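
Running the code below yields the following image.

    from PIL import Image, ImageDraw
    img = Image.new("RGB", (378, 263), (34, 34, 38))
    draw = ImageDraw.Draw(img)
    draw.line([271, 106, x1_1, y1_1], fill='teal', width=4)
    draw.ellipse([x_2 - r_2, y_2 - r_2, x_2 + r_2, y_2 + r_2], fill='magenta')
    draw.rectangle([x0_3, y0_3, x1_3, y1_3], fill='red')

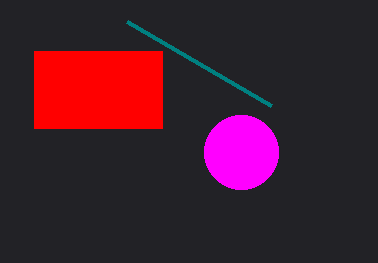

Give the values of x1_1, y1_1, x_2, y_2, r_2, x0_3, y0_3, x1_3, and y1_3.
x1_1 = 127; y1_1 = 22; x_2 = 241; y_2 = 152; r_2 = 37; x0_3 = 34; y0_3 = 51; x1_3 = 162; y1_3 = 128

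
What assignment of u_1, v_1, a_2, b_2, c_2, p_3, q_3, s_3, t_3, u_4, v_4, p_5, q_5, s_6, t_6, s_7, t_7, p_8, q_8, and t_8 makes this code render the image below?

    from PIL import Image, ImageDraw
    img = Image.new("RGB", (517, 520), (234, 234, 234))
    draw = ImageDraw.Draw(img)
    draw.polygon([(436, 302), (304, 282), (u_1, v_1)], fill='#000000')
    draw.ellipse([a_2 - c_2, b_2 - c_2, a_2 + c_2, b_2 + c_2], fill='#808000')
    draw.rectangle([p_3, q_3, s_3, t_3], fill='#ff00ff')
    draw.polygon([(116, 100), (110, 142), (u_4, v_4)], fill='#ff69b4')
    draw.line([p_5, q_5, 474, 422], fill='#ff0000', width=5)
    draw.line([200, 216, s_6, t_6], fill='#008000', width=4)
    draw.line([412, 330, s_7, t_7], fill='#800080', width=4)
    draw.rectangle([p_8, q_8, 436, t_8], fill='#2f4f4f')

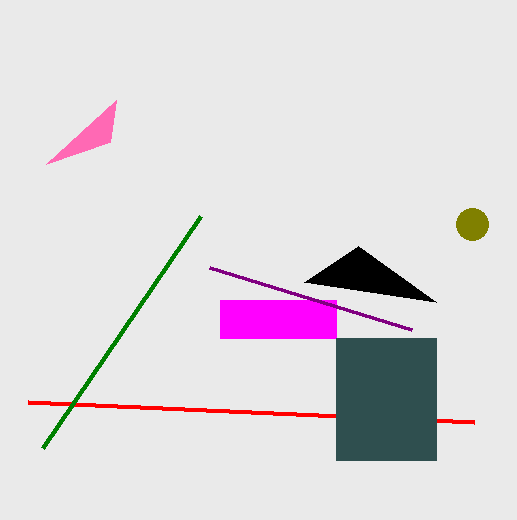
u_1 = 358; v_1 = 246; a_2 = 472; b_2 = 224; c_2 = 16; p_3 = 220; q_3 = 300; s_3 = 336; t_3 = 338; u_4 = 46; v_4 = 164; p_5 = 28; q_5 = 402; s_6 = 42; t_6 = 448; s_7 = 210; t_7 = 268; p_8 = 336; q_8 = 338; t_8 = 460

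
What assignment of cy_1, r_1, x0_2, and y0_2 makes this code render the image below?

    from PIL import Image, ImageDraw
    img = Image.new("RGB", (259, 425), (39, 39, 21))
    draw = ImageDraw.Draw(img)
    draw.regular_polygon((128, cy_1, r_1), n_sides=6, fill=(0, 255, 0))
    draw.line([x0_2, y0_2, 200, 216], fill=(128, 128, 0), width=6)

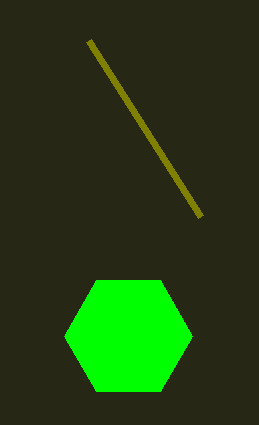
cy_1 = 336, r_1 = 64, x0_2 = 88, y0_2 = 40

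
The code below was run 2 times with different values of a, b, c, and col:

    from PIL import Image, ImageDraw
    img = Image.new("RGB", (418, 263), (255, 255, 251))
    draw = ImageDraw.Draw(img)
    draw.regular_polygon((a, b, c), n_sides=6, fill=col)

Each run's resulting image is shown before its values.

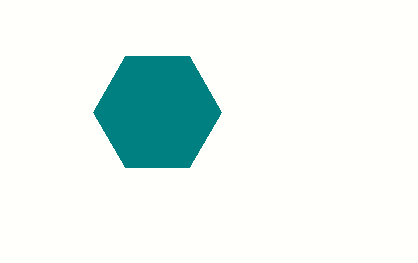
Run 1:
a = 157; b = 112; c = 64; col = 'teal'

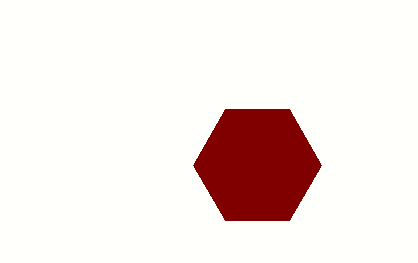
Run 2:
a = 257; b = 165; c = 64; col = 'maroon'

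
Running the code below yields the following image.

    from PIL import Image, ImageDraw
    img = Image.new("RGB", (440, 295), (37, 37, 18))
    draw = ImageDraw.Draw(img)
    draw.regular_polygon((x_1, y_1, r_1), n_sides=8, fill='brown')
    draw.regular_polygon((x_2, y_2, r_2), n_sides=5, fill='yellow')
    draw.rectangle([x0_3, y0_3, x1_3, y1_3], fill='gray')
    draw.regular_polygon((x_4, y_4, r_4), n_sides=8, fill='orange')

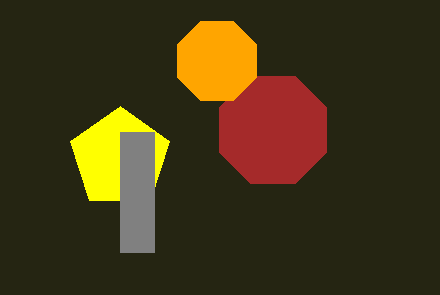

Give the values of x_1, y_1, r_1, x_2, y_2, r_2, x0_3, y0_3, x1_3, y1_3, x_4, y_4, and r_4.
x_1 = 273, y_1 = 130, r_1 = 58, x_2 = 120, y_2 = 158, r_2 = 52, x0_3 = 120, y0_3 = 132, x1_3 = 154, y1_3 = 252, x_4 = 217, y_4 = 61, r_4 = 43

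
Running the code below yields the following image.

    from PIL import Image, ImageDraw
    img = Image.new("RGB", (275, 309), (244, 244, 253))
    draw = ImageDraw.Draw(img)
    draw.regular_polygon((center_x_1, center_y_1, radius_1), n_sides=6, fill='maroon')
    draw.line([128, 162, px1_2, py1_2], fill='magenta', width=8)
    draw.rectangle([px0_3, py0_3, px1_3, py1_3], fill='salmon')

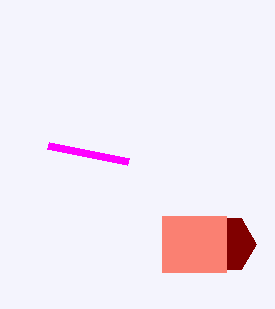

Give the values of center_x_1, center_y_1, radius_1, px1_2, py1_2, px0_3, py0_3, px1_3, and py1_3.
center_x_1 = 226
center_y_1 = 244
radius_1 = 30
px1_2 = 48
py1_2 = 146
px0_3 = 162
py0_3 = 216
px1_3 = 226
py1_3 = 272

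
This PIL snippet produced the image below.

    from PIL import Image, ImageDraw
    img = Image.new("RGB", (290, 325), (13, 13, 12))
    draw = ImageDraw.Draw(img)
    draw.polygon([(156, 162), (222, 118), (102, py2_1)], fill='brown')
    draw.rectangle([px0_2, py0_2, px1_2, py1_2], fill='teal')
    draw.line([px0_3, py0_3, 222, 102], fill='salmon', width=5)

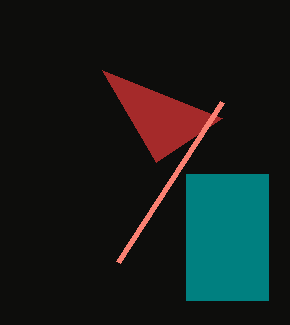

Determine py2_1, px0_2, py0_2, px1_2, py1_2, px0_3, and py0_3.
py2_1 = 70
px0_2 = 186
py0_2 = 174
px1_2 = 268
py1_2 = 300
px0_3 = 118
py0_3 = 262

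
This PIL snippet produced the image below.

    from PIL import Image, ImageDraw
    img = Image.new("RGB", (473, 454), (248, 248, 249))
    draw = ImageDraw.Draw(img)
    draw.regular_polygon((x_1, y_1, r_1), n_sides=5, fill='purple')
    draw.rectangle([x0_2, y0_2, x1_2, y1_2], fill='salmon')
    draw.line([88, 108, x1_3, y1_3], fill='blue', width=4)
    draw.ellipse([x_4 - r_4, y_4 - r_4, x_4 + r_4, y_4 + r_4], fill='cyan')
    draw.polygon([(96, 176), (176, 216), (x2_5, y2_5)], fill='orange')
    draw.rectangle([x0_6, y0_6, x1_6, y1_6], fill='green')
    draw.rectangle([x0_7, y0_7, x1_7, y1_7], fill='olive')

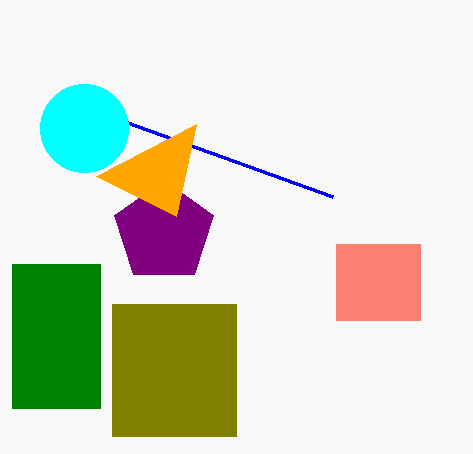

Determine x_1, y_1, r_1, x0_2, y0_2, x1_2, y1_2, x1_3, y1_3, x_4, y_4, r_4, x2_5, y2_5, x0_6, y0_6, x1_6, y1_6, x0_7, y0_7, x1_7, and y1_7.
x_1 = 164
y_1 = 232
r_1 = 52
x0_2 = 336
y0_2 = 244
x1_2 = 420
y1_2 = 320
x1_3 = 332
y1_3 = 196
x_4 = 84
y_4 = 128
r_4 = 44
x2_5 = 196
y2_5 = 124
x0_6 = 12
y0_6 = 264
x1_6 = 100
y1_6 = 408
x0_7 = 112
y0_7 = 304
x1_7 = 236
y1_7 = 436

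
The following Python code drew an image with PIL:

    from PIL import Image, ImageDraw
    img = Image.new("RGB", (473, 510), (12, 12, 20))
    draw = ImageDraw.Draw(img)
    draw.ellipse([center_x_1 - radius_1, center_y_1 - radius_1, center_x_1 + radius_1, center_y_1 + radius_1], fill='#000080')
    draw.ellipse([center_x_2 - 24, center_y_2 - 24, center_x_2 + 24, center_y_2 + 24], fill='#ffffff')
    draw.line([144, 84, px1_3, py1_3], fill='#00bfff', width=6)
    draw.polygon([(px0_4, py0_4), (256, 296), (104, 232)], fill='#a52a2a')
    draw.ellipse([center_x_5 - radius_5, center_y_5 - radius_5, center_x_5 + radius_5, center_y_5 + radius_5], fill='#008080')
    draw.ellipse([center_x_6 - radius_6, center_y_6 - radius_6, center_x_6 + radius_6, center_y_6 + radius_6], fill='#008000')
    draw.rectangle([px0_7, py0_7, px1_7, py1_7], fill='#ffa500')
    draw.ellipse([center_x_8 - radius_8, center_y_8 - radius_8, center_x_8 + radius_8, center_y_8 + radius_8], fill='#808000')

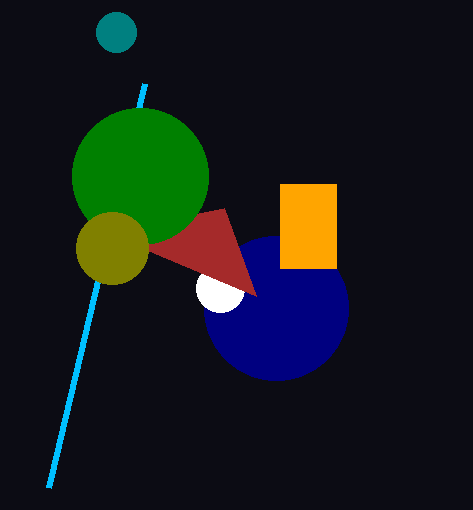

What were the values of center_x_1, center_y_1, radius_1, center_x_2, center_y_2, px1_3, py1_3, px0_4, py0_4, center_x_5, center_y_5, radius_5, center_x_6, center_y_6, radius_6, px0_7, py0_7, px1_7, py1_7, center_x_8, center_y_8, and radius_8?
center_x_1 = 276
center_y_1 = 308
radius_1 = 72
center_x_2 = 220
center_y_2 = 288
px1_3 = 48
py1_3 = 488
px0_4 = 224
py0_4 = 208
center_x_5 = 116
center_y_5 = 32
radius_5 = 20
center_x_6 = 140
center_y_6 = 176
radius_6 = 68
px0_7 = 280
py0_7 = 184
px1_7 = 336
py1_7 = 268
center_x_8 = 112
center_y_8 = 248
radius_8 = 36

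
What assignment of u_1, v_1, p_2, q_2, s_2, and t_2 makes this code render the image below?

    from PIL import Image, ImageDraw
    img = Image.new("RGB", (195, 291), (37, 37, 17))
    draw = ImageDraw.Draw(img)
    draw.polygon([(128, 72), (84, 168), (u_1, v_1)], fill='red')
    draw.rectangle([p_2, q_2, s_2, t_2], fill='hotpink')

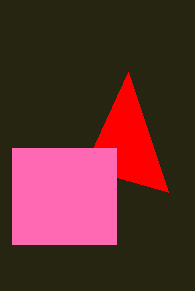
u_1 = 168, v_1 = 192, p_2 = 12, q_2 = 148, s_2 = 116, t_2 = 244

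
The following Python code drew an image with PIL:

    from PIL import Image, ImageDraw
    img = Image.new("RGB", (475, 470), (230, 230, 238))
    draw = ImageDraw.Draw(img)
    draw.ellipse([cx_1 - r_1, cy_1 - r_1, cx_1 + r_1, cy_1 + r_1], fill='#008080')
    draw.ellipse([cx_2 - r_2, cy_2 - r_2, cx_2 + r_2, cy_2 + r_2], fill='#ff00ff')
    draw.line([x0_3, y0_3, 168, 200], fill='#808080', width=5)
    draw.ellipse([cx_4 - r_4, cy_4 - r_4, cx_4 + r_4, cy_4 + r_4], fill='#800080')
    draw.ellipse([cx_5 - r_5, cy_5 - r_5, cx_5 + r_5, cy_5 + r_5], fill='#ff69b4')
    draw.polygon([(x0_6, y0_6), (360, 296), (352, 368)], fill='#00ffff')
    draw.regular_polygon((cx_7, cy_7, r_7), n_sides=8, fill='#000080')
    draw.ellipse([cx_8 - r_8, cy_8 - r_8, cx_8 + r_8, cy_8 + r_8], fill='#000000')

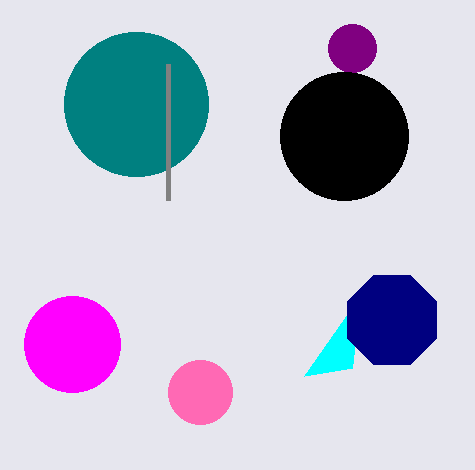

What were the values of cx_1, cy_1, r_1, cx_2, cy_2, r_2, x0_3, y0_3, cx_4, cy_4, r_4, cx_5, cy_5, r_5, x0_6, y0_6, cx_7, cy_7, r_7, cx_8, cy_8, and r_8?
cx_1 = 136, cy_1 = 104, r_1 = 72, cx_2 = 72, cy_2 = 344, r_2 = 48, x0_3 = 168, y0_3 = 64, cx_4 = 352, cy_4 = 48, r_4 = 24, cx_5 = 200, cy_5 = 392, r_5 = 32, x0_6 = 304, y0_6 = 376, cx_7 = 392, cy_7 = 320, r_7 = 48, cx_8 = 344, cy_8 = 136, r_8 = 64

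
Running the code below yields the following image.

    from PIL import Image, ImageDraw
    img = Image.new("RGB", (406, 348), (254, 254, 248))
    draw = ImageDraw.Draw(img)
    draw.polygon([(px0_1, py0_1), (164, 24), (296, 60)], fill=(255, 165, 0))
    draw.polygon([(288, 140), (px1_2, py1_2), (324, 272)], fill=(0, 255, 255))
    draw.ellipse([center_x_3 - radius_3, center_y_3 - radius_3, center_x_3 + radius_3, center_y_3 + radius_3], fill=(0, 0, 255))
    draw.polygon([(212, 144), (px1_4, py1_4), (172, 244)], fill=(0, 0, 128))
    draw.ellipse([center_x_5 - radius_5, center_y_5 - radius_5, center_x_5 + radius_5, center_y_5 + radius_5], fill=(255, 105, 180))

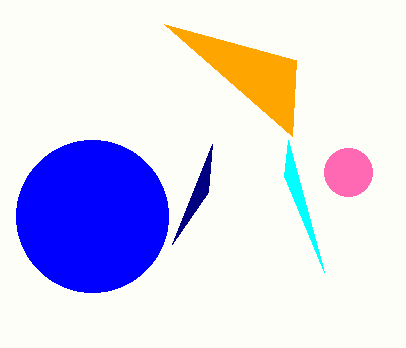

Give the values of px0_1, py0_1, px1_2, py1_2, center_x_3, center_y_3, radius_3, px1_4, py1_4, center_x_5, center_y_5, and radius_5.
px0_1 = 292
py0_1 = 136
px1_2 = 284
py1_2 = 176
center_x_3 = 92
center_y_3 = 216
radius_3 = 76
px1_4 = 208
py1_4 = 192
center_x_5 = 348
center_y_5 = 172
radius_5 = 24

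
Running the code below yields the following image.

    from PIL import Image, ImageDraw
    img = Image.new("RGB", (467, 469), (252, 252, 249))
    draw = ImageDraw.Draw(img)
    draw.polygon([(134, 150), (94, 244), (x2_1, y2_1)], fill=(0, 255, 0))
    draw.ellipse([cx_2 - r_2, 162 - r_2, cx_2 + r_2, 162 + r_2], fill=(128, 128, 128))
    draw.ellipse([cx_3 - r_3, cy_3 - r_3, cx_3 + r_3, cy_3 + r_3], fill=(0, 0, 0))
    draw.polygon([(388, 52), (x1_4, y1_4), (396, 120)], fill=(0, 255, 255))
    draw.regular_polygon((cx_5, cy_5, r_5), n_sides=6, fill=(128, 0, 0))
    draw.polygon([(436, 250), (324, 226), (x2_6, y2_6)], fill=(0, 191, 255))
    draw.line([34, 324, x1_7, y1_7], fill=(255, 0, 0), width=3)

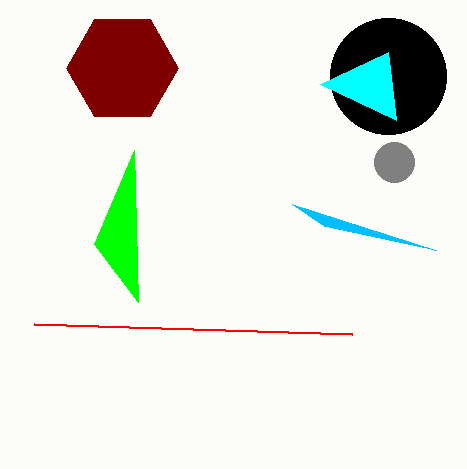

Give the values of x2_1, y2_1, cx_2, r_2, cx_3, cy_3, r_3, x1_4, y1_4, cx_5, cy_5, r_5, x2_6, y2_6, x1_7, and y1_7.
x2_1 = 138
y2_1 = 302
cx_2 = 394
r_2 = 20
cx_3 = 388
cy_3 = 76
r_3 = 58
x1_4 = 320
y1_4 = 84
cx_5 = 122
cy_5 = 68
r_5 = 56
x2_6 = 292
y2_6 = 204
x1_7 = 352
y1_7 = 334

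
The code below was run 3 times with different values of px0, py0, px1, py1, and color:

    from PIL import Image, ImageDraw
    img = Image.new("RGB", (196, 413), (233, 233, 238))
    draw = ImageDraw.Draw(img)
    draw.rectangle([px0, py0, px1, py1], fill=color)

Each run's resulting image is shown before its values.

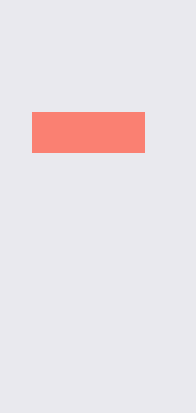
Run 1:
px0 = 32
py0 = 112
px1 = 144
py1 = 152
color = 'salmon'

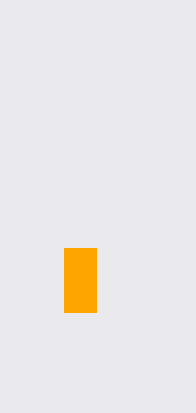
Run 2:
px0 = 64; py0 = 248; px1 = 96; py1 = 312; color = 'orange'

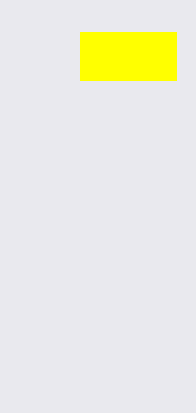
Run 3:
px0 = 80; py0 = 32; px1 = 176; py1 = 80; color = 'yellow'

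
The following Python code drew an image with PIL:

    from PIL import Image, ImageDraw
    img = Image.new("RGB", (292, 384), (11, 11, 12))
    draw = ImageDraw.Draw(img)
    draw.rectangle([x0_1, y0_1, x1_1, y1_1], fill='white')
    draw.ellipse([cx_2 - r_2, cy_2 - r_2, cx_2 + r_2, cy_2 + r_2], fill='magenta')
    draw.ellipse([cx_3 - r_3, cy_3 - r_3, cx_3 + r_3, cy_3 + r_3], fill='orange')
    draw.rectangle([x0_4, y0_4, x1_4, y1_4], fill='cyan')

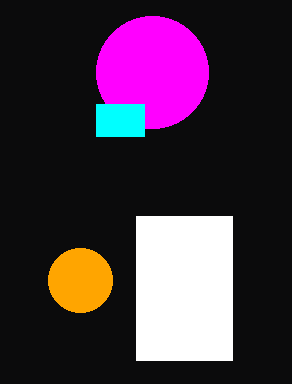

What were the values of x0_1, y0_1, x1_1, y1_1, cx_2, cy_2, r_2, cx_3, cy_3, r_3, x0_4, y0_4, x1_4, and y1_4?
x0_1 = 136
y0_1 = 216
x1_1 = 232
y1_1 = 360
cx_2 = 152
cy_2 = 72
r_2 = 56
cx_3 = 80
cy_3 = 280
r_3 = 32
x0_4 = 96
y0_4 = 104
x1_4 = 144
y1_4 = 136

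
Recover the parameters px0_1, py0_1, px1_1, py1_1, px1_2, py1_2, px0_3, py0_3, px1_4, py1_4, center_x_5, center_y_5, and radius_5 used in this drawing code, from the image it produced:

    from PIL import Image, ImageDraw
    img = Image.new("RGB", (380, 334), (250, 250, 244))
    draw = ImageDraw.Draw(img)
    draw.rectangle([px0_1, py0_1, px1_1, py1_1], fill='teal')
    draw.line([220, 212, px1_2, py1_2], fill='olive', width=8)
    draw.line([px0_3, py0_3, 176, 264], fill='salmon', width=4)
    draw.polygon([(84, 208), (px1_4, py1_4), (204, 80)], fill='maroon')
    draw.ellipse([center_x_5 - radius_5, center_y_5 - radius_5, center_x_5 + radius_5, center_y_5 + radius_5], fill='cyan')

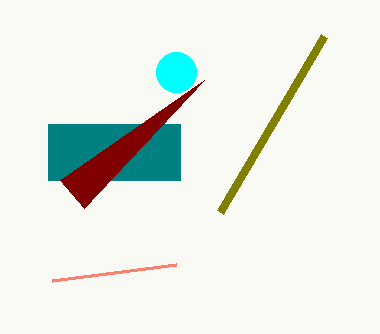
px0_1 = 48, py0_1 = 124, px1_1 = 180, py1_1 = 180, px1_2 = 324, py1_2 = 36, px0_3 = 52, py0_3 = 280, px1_4 = 60, py1_4 = 180, center_x_5 = 176, center_y_5 = 72, radius_5 = 20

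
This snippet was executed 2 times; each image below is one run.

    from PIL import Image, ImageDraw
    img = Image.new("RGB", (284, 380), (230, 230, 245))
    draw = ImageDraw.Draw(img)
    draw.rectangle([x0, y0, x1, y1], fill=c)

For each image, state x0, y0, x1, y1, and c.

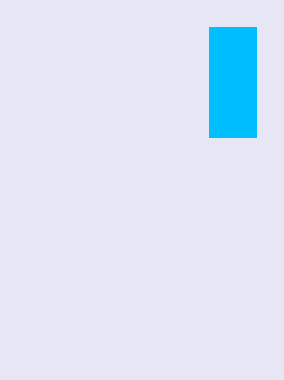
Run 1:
x0 = 209
y0 = 27
x1 = 256
y1 = 137
c = 'deepskyblue'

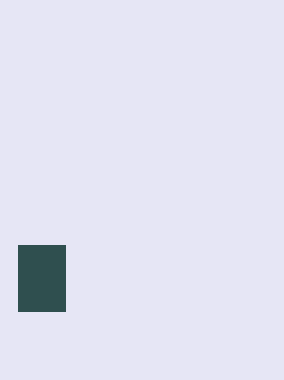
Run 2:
x0 = 18
y0 = 245
x1 = 65
y1 = 311
c = 'darkslategray'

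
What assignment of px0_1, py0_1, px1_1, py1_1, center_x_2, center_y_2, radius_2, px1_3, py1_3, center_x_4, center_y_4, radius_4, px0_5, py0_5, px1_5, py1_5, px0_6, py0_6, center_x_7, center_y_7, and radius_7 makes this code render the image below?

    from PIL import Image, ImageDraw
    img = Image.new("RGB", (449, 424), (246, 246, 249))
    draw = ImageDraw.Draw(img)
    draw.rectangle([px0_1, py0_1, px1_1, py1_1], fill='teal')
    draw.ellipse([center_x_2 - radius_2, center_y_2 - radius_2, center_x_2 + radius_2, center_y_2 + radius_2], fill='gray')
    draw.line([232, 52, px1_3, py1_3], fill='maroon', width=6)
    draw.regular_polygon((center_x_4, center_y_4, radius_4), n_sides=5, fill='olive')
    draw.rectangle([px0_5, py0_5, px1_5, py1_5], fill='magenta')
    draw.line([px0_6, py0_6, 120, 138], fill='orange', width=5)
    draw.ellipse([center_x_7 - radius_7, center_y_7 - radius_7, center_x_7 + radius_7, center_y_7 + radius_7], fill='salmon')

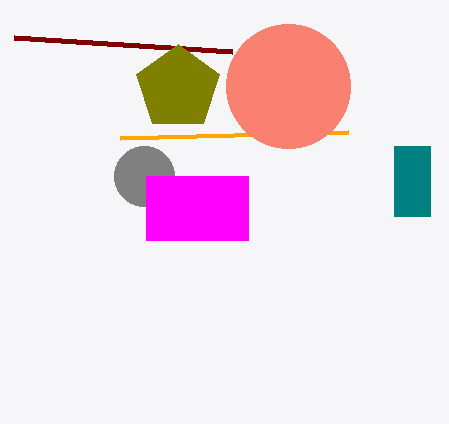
px0_1 = 394
py0_1 = 146
px1_1 = 430
py1_1 = 216
center_x_2 = 144
center_y_2 = 176
radius_2 = 30
px1_3 = 14
py1_3 = 38
center_x_4 = 178
center_y_4 = 88
radius_4 = 44
px0_5 = 146
py0_5 = 176
px1_5 = 248
py1_5 = 240
px0_6 = 348
py0_6 = 132
center_x_7 = 288
center_y_7 = 86
radius_7 = 62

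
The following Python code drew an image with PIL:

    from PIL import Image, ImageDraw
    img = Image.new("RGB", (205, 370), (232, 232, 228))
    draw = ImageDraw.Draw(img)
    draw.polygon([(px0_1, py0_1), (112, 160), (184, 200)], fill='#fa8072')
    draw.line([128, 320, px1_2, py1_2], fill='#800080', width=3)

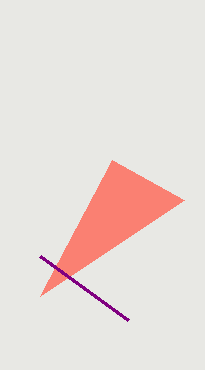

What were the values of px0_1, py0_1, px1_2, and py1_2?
px0_1 = 40
py0_1 = 296
px1_2 = 40
py1_2 = 256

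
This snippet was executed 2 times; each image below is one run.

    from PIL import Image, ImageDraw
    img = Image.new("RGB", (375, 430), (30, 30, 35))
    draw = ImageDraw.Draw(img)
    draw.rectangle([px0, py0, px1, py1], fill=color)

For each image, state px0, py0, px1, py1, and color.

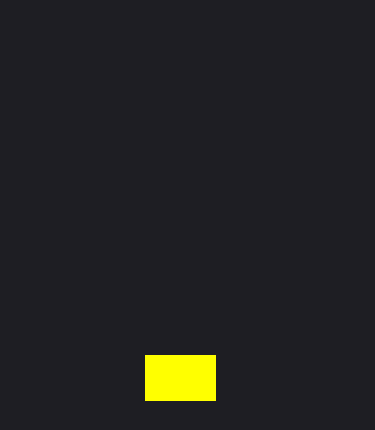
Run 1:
px0 = 145; py0 = 355; px1 = 215; py1 = 400; color = 'yellow'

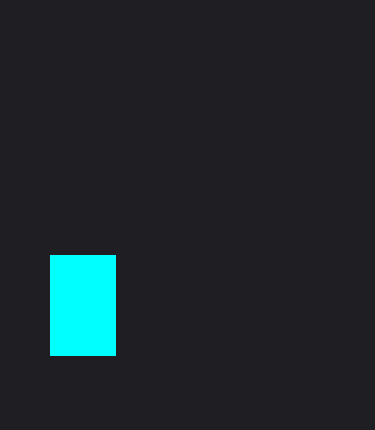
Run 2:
px0 = 50, py0 = 255, px1 = 115, py1 = 355, color = 'cyan'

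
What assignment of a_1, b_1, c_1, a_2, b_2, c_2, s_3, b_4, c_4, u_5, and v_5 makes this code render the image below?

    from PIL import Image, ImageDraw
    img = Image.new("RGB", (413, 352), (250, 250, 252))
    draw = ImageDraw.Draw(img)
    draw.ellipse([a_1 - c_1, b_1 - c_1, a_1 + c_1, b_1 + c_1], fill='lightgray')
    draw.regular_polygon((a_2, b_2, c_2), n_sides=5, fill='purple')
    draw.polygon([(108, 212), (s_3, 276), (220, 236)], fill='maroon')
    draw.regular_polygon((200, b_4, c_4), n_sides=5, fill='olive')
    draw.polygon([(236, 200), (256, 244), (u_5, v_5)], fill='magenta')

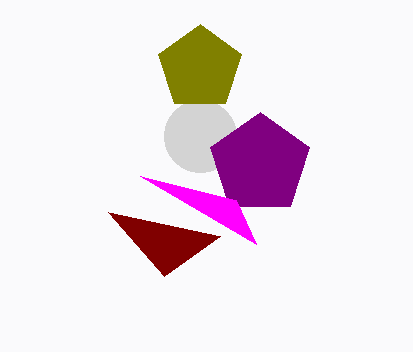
a_1 = 200
b_1 = 136
c_1 = 36
a_2 = 260
b_2 = 164
c_2 = 52
s_3 = 164
b_4 = 68
c_4 = 44
u_5 = 140
v_5 = 176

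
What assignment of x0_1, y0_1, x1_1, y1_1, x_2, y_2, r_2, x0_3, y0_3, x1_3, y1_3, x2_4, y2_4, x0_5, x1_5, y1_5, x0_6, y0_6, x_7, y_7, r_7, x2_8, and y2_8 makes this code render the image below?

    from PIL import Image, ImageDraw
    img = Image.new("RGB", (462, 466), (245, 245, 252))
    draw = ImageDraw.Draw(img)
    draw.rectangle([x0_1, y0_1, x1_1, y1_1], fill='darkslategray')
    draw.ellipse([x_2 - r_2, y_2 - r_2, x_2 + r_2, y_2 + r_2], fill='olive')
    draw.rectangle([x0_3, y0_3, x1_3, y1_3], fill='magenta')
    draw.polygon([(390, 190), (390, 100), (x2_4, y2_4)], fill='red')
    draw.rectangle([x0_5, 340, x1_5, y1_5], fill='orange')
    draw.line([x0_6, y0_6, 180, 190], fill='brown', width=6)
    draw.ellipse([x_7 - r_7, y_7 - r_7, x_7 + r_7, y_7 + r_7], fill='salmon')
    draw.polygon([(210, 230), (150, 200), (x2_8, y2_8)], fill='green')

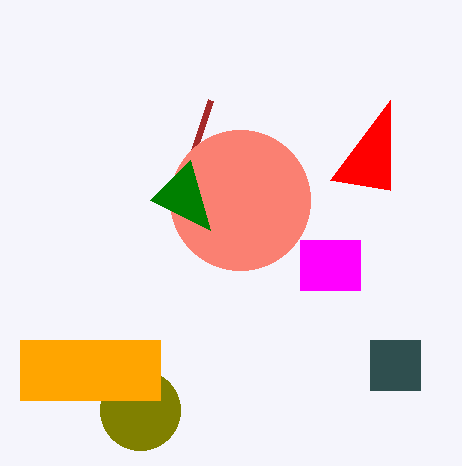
x0_1 = 370, y0_1 = 340, x1_1 = 420, y1_1 = 390, x_2 = 140, y_2 = 410, r_2 = 40, x0_3 = 300, y0_3 = 240, x1_3 = 360, y1_3 = 290, x2_4 = 330, y2_4 = 180, x0_5 = 20, x1_5 = 160, y1_5 = 400, x0_6 = 210, y0_6 = 100, x_7 = 240, y_7 = 200, r_7 = 70, x2_8 = 190, y2_8 = 160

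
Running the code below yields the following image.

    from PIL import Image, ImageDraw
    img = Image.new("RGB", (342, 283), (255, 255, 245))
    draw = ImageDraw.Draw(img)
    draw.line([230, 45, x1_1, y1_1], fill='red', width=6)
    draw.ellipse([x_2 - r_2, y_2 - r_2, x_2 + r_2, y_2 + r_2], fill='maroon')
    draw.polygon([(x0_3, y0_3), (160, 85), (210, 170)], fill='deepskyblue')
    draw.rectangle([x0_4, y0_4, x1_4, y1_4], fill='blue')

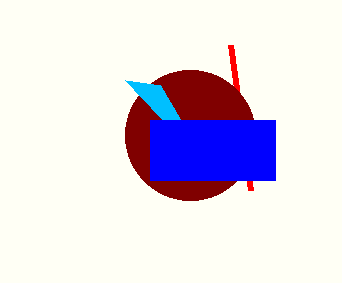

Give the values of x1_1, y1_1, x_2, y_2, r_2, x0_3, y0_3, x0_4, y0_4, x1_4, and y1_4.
x1_1 = 250, y1_1 = 190, x_2 = 190, y_2 = 135, r_2 = 65, x0_3 = 125, y0_3 = 80, x0_4 = 150, y0_4 = 120, x1_4 = 275, y1_4 = 180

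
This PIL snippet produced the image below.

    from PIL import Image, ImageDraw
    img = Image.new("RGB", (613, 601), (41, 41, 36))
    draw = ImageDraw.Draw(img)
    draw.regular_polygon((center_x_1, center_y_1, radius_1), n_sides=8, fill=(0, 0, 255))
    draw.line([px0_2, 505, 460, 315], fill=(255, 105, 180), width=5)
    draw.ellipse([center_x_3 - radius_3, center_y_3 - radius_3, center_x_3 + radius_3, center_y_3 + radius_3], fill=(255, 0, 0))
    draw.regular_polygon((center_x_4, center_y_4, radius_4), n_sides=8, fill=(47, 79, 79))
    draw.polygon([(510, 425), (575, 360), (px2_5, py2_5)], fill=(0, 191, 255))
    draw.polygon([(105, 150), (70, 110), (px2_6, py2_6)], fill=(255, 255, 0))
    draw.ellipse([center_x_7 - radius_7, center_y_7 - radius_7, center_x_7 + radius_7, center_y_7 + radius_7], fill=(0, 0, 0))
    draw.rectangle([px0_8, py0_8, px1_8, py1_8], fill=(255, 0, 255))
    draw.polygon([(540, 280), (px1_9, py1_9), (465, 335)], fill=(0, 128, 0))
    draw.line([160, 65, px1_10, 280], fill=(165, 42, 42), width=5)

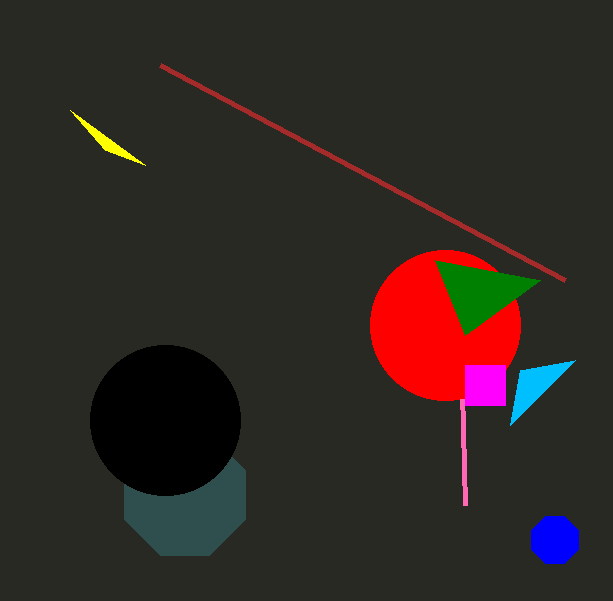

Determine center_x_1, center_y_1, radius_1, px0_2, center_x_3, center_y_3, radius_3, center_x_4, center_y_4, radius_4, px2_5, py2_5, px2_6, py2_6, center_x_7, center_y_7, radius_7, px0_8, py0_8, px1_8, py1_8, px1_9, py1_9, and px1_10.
center_x_1 = 555, center_y_1 = 540, radius_1 = 25, px0_2 = 465, center_x_3 = 445, center_y_3 = 325, radius_3 = 75, center_x_4 = 185, center_y_4 = 495, radius_4 = 65, px2_5 = 520, py2_5 = 370, px2_6 = 145, py2_6 = 165, center_x_7 = 165, center_y_7 = 420, radius_7 = 75, px0_8 = 465, py0_8 = 365, px1_8 = 505, py1_8 = 405, px1_9 = 435, py1_9 = 260, px1_10 = 565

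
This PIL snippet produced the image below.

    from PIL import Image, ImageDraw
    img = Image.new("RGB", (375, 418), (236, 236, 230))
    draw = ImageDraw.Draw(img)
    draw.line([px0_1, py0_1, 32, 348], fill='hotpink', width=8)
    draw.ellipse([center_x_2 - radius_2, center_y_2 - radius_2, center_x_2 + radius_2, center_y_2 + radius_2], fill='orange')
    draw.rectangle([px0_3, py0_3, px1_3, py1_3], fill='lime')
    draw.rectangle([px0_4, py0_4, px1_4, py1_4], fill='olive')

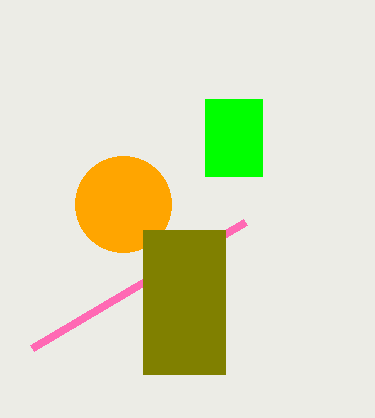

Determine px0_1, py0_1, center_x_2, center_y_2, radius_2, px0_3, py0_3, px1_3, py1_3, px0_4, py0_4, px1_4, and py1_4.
px0_1 = 245, py0_1 = 222, center_x_2 = 123, center_y_2 = 204, radius_2 = 48, px0_3 = 205, py0_3 = 99, px1_3 = 262, py1_3 = 176, px0_4 = 143, py0_4 = 230, px1_4 = 225, py1_4 = 374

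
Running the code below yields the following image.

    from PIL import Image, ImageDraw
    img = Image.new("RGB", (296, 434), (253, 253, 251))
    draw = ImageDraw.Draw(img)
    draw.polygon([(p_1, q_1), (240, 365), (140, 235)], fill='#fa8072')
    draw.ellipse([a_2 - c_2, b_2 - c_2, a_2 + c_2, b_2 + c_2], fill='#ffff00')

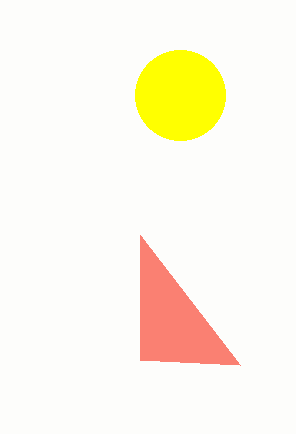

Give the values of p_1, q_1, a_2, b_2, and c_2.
p_1 = 140; q_1 = 360; a_2 = 180; b_2 = 95; c_2 = 45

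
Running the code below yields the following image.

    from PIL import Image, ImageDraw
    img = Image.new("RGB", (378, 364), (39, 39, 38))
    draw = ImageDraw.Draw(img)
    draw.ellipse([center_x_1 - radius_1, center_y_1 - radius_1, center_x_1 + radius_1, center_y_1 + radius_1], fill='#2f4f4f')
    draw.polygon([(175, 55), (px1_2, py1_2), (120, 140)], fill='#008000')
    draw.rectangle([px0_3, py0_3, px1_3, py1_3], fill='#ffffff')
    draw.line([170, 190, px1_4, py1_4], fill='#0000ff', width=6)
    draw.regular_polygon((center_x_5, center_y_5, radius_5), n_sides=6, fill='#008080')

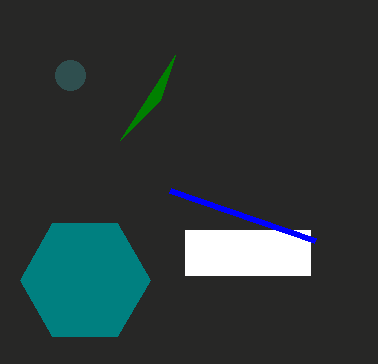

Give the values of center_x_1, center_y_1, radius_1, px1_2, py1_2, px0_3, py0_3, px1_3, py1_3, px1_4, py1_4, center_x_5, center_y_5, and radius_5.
center_x_1 = 70
center_y_1 = 75
radius_1 = 15
px1_2 = 160
py1_2 = 100
px0_3 = 185
py0_3 = 230
px1_3 = 310
py1_3 = 275
px1_4 = 315
py1_4 = 240
center_x_5 = 85
center_y_5 = 280
radius_5 = 65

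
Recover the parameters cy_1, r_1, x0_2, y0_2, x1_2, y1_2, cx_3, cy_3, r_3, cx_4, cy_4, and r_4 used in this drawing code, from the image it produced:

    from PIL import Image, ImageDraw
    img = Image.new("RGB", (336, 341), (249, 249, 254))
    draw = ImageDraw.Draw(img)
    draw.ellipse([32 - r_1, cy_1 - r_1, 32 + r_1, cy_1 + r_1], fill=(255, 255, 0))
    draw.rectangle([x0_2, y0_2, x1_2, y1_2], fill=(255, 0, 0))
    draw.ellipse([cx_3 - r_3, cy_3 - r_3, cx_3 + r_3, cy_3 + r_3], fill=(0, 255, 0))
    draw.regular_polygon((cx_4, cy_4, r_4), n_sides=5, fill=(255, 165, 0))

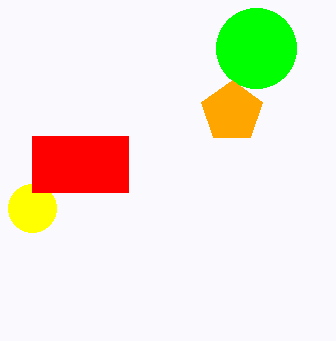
cy_1 = 208; r_1 = 24; x0_2 = 32; y0_2 = 136; x1_2 = 128; y1_2 = 192; cx_3 = 256; cy_3 = 48; r_3 = 40; cx_4 = 232; cy_4 = 112; r_4 = 32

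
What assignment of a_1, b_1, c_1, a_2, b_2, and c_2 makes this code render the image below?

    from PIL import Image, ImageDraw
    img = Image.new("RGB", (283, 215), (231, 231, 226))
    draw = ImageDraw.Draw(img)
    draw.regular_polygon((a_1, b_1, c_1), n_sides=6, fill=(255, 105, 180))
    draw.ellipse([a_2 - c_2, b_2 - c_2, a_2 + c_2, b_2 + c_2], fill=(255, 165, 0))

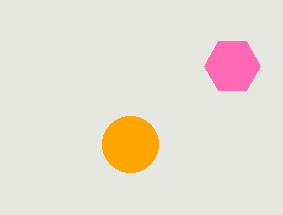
a_1 = 232, b_1 = 66, c_1 = 28, a_2 = 130, b_2 = 144, c_2 = 28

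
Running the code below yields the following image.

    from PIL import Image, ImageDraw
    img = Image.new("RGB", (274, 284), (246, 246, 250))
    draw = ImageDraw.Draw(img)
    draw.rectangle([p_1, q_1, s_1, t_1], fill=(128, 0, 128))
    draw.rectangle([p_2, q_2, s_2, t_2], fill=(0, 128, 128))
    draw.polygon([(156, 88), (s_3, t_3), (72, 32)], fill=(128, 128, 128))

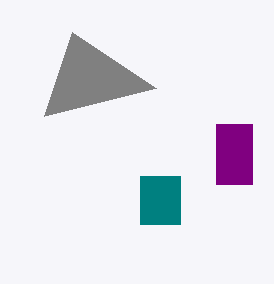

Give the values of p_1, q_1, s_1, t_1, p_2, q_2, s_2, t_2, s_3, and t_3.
p_1 = 216
q_1 = 124
s_1 = 252
t_1 = 184
p_2 = 140
q_2 = 176
s_2 = 180
t_2 = 224
s_3 = 44
t_3 = 116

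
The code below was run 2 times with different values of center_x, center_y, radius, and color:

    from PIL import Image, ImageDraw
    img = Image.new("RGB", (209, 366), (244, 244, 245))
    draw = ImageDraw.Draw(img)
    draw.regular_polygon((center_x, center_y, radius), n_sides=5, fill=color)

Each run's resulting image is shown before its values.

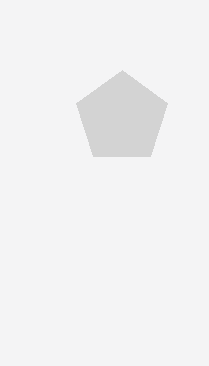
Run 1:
center_x = 122, center_y = 118, radius = 48, color = 'lightgray'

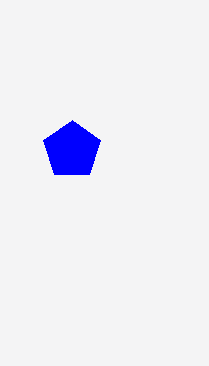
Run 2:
center_x = 72
center_y = 150
radius = 30
color = 'blue'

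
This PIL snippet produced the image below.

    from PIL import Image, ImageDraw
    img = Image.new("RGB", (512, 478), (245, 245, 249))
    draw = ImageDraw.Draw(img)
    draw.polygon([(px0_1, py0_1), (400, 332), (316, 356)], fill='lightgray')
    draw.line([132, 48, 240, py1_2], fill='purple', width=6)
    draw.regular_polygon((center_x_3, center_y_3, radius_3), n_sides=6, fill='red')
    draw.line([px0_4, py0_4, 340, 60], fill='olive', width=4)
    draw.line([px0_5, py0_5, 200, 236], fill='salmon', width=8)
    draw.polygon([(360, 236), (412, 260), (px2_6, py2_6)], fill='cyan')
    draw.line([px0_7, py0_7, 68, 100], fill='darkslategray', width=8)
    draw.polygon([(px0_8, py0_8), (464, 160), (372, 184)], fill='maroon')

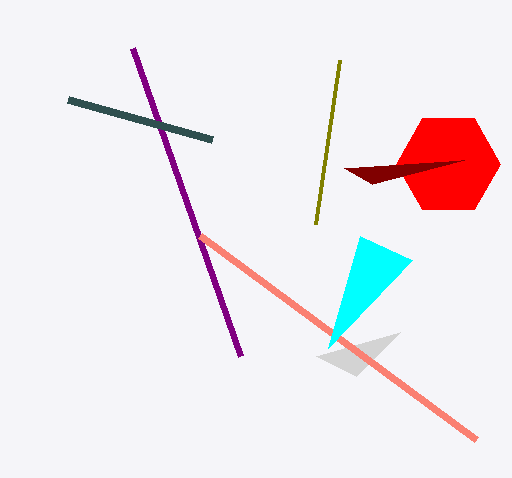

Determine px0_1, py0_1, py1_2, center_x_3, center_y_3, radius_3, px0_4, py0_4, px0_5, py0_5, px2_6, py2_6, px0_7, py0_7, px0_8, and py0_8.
px0_1 = 356, py0_1 = 376, py1_2 = 356, center_x_3 = 448, center_y_3 = 164, radius_3 = 52, px0_4 = 316, py0_4 = 224, px0_5 = 476, py0_5 = 440, px2_6 = 328, py2_6 = 348, px0_7 = 212, py0_7 = 140, px0_8 = 344, py0_8 = 168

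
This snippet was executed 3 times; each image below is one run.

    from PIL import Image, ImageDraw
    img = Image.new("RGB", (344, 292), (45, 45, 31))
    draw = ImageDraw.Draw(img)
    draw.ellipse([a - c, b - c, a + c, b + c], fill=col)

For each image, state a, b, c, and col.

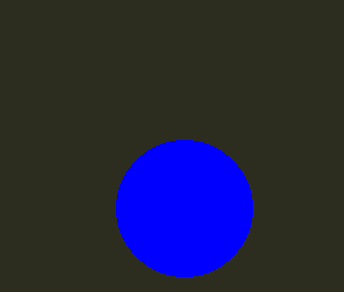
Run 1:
a = 184, b = 208, c = 68, col = 'blue'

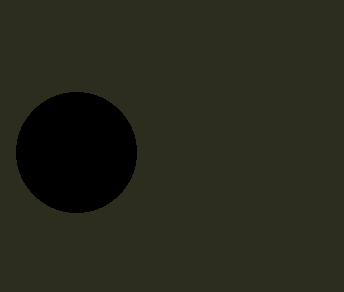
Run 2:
a = 76, b = 152, c = 60, col = 'black'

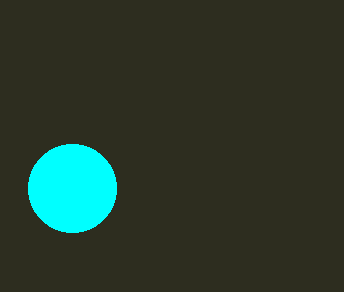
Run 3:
a = 72
b = 188
c = 44
col = 'cyan'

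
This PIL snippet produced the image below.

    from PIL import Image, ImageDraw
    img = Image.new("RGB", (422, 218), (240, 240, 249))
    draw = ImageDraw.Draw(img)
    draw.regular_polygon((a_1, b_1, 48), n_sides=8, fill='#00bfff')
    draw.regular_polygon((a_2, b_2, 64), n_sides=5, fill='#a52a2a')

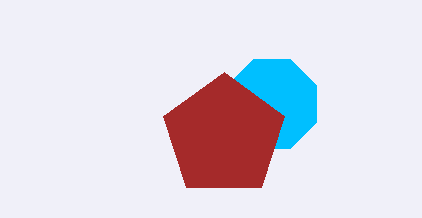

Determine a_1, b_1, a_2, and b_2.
a_1 = 272, b_1 = 104, a_2 = 224, b_2 = 136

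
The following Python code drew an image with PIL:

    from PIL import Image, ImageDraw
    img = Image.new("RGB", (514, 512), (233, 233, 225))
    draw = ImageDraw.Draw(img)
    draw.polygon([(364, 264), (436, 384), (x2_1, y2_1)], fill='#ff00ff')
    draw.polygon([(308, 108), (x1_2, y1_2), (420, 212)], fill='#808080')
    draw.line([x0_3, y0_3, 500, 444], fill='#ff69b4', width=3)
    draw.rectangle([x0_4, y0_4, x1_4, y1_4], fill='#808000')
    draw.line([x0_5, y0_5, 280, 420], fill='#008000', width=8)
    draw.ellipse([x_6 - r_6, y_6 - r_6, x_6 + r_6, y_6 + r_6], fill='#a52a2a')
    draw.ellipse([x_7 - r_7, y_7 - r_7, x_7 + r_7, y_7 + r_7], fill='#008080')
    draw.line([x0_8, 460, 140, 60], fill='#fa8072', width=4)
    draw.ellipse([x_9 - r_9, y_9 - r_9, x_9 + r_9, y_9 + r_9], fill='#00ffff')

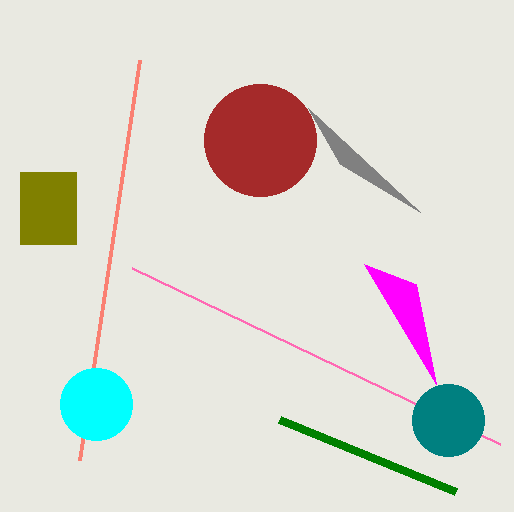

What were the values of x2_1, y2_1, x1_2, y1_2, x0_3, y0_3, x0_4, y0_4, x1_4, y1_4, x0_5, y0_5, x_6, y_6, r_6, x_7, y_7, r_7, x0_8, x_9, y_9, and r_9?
x2_1 = 416
y2_1 = 284
x1_2 = 340
y1_2 = 164
x0_3 = 132
y0_3 = 268
x0_4 = 20
y0_4 = 172
x1_4 = 76
y1_4 = 244
x0_5 = 456
y0_5 = 492
x_6 = 260
y_6 = 140
r_6 = 56
x_7 = 448
y_7 = 420
r_7 = 36
x0_8 = 80
x_9 = 96
y_9 = 404
r_9 = 36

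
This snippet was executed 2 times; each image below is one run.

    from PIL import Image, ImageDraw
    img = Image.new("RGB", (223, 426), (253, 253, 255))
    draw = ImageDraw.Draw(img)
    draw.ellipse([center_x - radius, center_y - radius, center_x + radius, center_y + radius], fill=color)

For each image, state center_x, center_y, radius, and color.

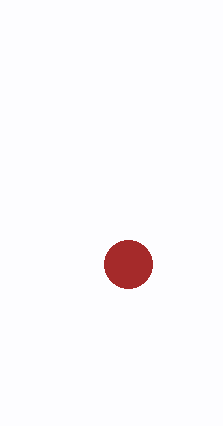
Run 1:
center_x = 128
center_y = 264
radius = 24
color = 'brown'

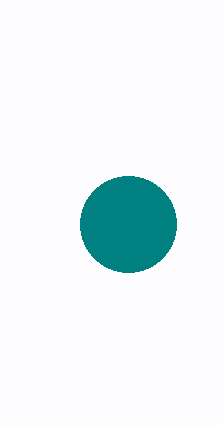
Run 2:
center_x = 128; center_y = 224; radius = 48; color = 'teal'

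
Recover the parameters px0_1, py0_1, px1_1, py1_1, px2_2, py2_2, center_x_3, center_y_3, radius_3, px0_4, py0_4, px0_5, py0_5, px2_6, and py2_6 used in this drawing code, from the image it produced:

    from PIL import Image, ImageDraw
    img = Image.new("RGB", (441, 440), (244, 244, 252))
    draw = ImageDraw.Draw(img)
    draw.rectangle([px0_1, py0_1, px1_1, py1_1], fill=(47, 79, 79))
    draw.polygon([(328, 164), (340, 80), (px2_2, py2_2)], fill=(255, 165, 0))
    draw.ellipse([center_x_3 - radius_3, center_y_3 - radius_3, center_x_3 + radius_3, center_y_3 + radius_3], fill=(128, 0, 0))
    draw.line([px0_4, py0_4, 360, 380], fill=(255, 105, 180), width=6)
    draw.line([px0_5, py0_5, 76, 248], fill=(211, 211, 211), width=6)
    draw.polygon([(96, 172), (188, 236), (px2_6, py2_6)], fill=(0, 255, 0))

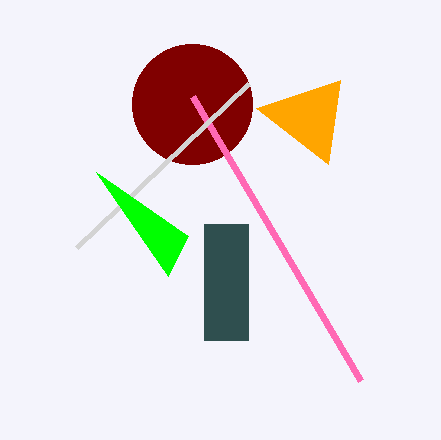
px0_1 = 204; py0_1 = 224; px1_1 = 248; py1_1 = 340; px2_2 = 256; py2_2 = 108; center_x_3 = 192; center_y_3 = 104; radius_3 = 60; px0_4 = 192; py0_4 = 96; px0_5 = 248; py0_5 = 84; px2_6 = 168; py2_6 = 276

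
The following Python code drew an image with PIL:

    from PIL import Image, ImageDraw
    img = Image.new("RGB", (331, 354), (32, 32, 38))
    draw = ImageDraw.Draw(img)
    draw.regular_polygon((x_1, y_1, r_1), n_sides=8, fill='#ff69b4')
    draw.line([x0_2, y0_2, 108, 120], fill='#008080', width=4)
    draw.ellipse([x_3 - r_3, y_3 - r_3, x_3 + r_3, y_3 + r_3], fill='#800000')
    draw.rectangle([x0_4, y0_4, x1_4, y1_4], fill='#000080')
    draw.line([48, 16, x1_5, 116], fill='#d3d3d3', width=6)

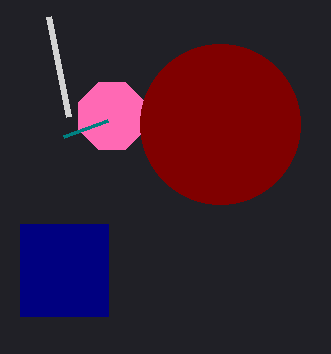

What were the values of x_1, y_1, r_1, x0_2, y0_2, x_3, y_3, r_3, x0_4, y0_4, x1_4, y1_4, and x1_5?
x_1 = 112, y_1 = 116, r_1 = 36, x0_2 = 64, y0_2 = 136, x_3 = 220, y_3 = 124, r_3 = 80, x0_4 = 20, y0_4 = 224, x1_4 = 108, y1_4 = 316, x1_5 = 68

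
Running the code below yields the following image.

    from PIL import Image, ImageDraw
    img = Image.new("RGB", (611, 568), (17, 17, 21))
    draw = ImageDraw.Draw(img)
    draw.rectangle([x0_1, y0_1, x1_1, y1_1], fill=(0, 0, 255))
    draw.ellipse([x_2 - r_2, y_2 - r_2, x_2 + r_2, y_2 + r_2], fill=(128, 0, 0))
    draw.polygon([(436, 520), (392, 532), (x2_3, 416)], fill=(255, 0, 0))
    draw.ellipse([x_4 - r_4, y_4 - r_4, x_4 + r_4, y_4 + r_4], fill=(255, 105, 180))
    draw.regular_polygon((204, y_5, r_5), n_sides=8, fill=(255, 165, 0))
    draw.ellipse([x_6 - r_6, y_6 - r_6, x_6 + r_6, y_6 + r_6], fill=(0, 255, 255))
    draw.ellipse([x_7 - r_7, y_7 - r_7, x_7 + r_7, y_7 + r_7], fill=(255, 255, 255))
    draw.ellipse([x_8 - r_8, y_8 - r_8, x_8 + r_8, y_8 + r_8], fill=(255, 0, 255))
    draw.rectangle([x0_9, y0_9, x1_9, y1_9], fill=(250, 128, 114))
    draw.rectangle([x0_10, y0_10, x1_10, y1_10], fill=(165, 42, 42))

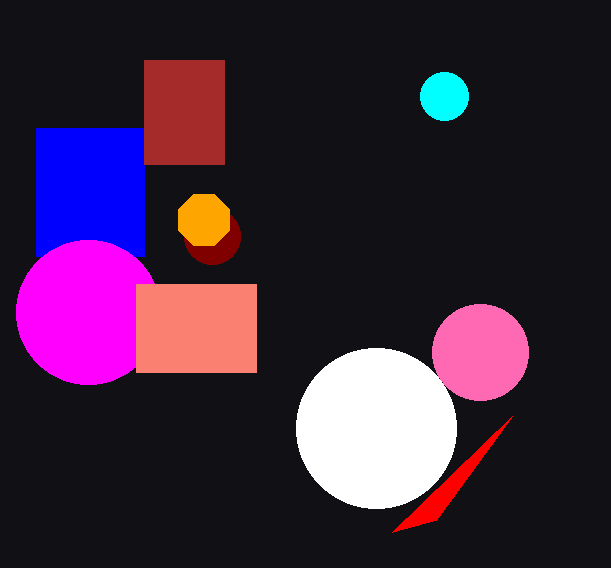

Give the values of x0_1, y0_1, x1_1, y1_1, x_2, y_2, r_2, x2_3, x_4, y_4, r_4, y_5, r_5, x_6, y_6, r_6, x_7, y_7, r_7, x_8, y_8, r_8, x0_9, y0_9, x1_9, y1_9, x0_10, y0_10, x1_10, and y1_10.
x0_1 = 36; y0_1 = 128; x1_1 = 144; y1_1 = 256; x_2 = 212; y_2 = 236; r_2 = 28; x2_3 = 512; x_4 = 480; y_4 = 352; r_4 = 48; y_5 = 220; r_5 = 28; x_6 = 444; y_6 = 96; r_6 = 24; x_7 = 376; y_7 = 428; r_7 = 80; x_8 = 88; y_8 = 312; r_8 = 72; x0_9 = 136; y0_9 = 284; x1_9 = 256; y1_9 = 372; x0_10 = 144; y0_10 = 60; x1_10 = 224; y1_10 = 164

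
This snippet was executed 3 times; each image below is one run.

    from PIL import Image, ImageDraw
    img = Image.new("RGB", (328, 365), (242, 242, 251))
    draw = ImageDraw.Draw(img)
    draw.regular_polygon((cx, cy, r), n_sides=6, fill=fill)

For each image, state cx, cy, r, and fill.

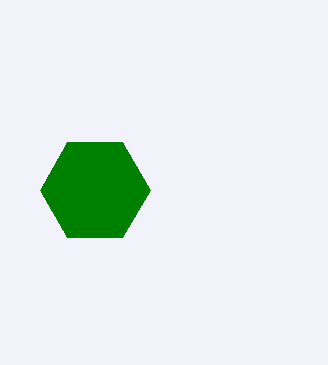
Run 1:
cx = 95, cy = 190, r = 55, fill = 'green'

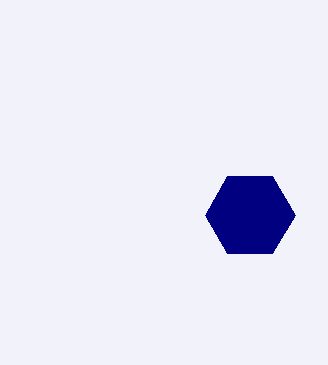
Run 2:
cx = 250; cy = 215; r = 45; fill = 'navy'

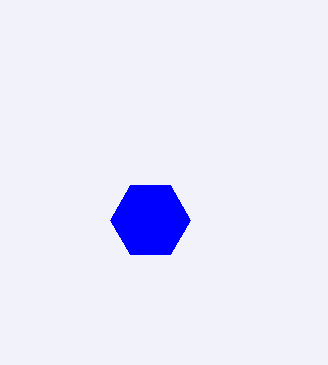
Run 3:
cx = 150, cy = 220, r = 40, fill = 'blue'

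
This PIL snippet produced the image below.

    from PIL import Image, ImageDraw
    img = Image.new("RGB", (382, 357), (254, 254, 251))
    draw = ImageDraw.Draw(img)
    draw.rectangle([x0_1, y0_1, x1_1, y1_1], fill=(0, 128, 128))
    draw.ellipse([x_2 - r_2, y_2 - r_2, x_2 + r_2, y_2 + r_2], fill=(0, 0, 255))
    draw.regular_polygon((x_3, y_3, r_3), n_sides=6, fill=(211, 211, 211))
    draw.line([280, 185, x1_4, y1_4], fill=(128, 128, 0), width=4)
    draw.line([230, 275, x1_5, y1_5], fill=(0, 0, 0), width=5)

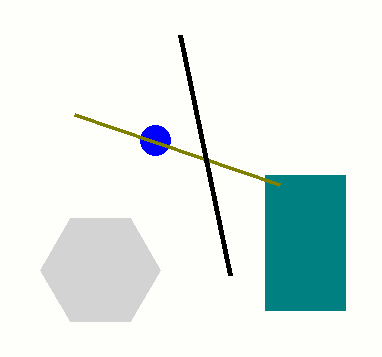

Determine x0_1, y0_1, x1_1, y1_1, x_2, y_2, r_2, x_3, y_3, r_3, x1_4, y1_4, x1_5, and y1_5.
x0_1 = 265, y0_1 = 175, x1_1 = 345, y1_1 = 310, x_2 = 155, y_2 = 140, r_2 = 15, x_3 = 100, y_3 = 270, r_3 = 60, x1_4 = 75, y1_4 = 115, x1_5 = 180, y1_5 = 35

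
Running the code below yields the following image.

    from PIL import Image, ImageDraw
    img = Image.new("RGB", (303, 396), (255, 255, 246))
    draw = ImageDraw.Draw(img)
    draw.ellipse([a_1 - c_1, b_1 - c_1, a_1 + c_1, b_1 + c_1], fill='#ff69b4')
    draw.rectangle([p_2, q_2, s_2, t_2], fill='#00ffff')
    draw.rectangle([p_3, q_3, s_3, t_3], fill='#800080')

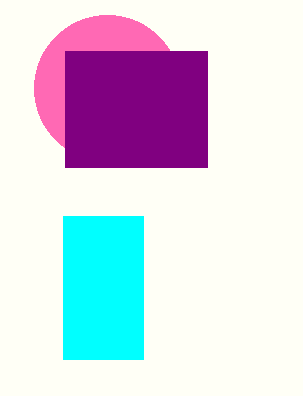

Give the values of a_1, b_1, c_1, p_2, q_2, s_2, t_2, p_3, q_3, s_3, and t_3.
a_1 = 107, b_1 = 88, c_1 = 73, p_2 = 63, q_2 = 216, s_2 = 143, t_2 = 359, p_3 = 65, q_3 = 51, s_3 = 207, t_3 = 167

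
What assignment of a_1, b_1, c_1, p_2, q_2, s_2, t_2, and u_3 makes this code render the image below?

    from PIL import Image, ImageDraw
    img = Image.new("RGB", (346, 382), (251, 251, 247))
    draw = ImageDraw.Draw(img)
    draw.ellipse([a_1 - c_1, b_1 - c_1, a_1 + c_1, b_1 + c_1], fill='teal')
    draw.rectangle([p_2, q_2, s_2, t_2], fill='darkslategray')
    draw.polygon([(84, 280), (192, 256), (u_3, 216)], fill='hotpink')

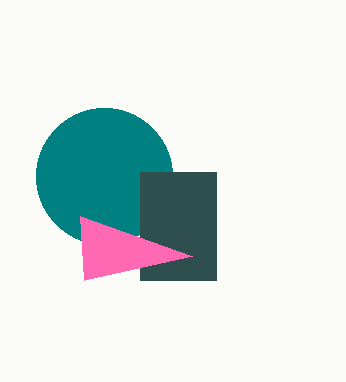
a_1 = 104, b_1 = 176, c_1 = 68, p_2 = 140, q_2 = 172, s_2 = 216, t_2 = 280, u_3 = 80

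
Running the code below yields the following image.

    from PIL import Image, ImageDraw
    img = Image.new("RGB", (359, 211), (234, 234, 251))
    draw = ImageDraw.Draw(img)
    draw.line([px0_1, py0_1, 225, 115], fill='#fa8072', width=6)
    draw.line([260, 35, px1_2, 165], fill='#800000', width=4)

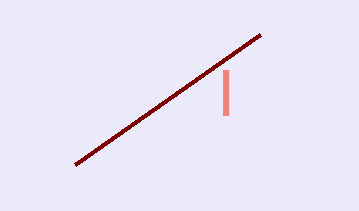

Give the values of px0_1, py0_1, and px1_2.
px0_1 = 225
py0_1 = 70
px1_2 = 75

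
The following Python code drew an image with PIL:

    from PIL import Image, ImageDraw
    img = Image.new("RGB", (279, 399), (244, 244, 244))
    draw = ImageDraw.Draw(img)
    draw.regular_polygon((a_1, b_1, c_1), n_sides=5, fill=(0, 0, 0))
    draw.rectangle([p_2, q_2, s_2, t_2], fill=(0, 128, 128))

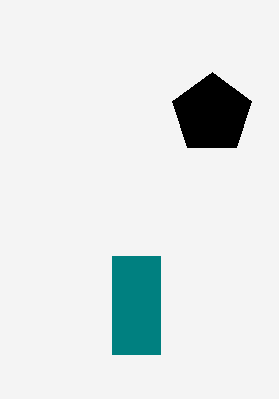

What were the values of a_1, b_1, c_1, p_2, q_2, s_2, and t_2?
a_1 = 212; b_1 = 114; c_1 = 42; p_2 = 112; q_2 = 256; s_2 = 160; t_2 = 354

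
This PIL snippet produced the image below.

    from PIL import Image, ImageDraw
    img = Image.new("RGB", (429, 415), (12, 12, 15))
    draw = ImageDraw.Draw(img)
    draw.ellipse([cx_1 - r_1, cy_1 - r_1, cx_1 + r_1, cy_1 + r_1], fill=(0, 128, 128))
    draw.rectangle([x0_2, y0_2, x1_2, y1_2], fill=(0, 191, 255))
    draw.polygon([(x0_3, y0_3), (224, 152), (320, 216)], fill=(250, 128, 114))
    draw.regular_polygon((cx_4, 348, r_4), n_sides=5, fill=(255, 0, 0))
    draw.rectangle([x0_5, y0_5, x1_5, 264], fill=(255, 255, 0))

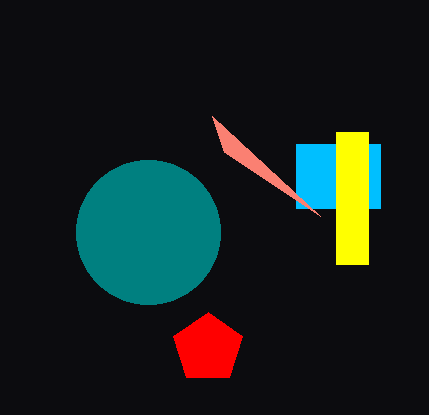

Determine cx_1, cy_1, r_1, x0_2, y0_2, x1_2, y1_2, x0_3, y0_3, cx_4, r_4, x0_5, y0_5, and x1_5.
cx_1 = 148
cy_1 = 232
r_1 = 72
x0_2 = 296
y0_2 = 144
x1_2 = 380
y1_2 = 208
x0_3 = 212
y0_3 = 116
cx_4 = 208
r_4 = 36
x0_5 = 336
y0_5 = 132
x1_5 = 368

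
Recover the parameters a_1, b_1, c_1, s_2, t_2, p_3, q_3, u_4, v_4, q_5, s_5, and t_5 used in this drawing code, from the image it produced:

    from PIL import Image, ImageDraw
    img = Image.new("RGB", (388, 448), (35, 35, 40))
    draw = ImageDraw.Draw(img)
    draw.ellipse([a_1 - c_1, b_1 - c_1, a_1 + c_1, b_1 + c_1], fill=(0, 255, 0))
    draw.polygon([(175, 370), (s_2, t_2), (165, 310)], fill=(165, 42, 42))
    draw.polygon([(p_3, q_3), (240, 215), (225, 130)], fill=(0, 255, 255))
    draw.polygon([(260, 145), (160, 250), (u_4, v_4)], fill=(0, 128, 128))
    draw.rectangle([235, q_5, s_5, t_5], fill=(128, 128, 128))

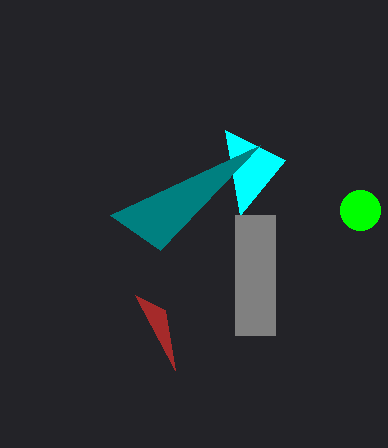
a_1 = 360
b_1 = 210
c_1 = 20
s_2 = 135
t_2 = 295
p_3 = 285
q_3 = 160
u_4 = 110
v_4 = 215
q_5 = 215
s_5 = 275
t_5 = 335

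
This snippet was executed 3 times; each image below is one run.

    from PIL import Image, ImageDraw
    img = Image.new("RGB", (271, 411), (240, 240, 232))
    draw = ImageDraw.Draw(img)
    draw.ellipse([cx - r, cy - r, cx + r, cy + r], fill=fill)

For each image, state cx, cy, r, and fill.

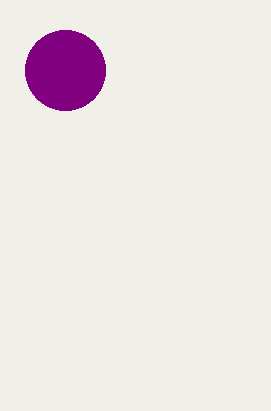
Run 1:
cx = 65, cy = 70, r = 40, fill = 'purple'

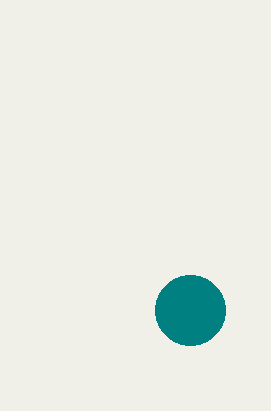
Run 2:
cx = 190; cy = 310; r = 35; fill = 'teal'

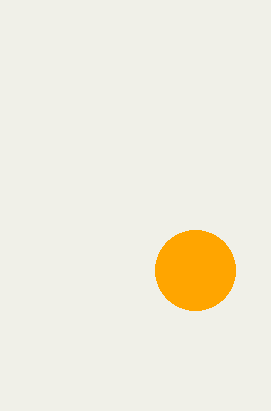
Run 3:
cx = 195, cy = 270, r = 40, fill = 'orange'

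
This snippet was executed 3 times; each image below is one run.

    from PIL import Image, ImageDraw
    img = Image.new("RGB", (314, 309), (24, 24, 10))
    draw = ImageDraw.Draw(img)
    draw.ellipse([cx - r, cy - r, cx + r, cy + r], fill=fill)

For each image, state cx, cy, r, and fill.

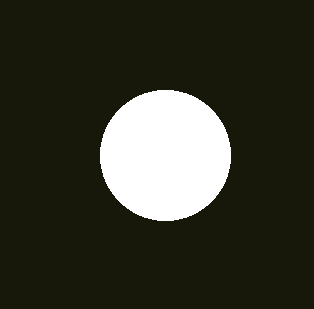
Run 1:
cx = 165; cy = 155; r = 65; fill = 'white'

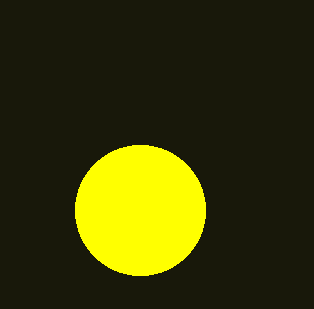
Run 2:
cx = 140
cy = 210
r = 65
fill = 'yellow'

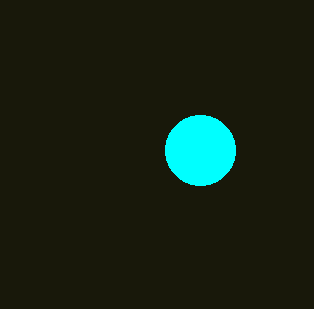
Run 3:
cx = 200; cy = 150; r = 35; fill = 'cyan'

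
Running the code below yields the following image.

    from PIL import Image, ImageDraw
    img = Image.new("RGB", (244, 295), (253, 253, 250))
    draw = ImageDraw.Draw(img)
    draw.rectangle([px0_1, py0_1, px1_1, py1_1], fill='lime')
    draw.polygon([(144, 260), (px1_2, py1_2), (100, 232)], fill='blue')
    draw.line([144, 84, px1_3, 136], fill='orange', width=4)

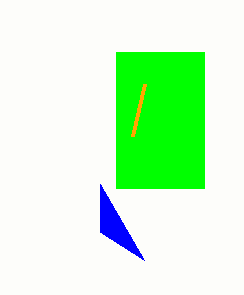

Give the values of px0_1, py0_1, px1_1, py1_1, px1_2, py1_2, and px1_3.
px0_1 = 116, py0_1 = 52, px1_1 = 204, py1_1 = 188, px1_2 = 100, py1_2 = 184, px1_3 = 132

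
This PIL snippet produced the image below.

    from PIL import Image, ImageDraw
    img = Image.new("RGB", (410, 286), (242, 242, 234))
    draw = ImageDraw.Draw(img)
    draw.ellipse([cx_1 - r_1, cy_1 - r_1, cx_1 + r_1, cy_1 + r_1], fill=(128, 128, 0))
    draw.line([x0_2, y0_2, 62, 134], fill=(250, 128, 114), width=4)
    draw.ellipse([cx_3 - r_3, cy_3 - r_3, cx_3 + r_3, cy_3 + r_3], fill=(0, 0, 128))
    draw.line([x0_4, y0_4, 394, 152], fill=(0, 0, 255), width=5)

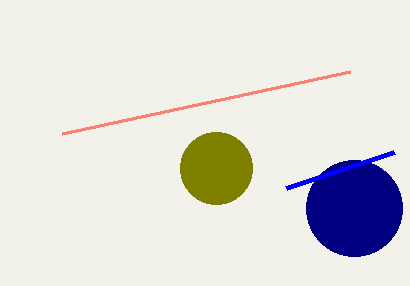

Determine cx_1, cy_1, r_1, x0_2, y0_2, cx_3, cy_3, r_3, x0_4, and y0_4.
cx_1 = 216
cy_1 = 168
r_1 = 36
x0_2 = 350
y0_2 = 72
cx_3 = 354
cy_3 = 208
r_3 = 48
x0_4 = 286
y0_4 = 188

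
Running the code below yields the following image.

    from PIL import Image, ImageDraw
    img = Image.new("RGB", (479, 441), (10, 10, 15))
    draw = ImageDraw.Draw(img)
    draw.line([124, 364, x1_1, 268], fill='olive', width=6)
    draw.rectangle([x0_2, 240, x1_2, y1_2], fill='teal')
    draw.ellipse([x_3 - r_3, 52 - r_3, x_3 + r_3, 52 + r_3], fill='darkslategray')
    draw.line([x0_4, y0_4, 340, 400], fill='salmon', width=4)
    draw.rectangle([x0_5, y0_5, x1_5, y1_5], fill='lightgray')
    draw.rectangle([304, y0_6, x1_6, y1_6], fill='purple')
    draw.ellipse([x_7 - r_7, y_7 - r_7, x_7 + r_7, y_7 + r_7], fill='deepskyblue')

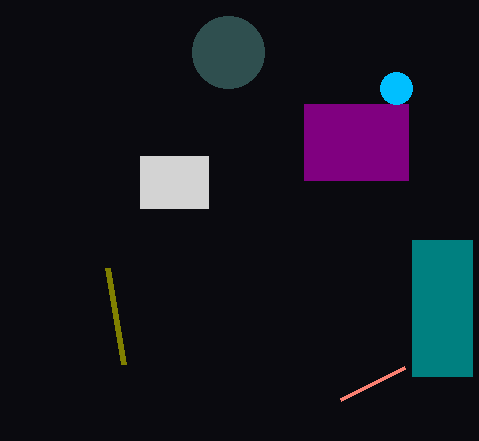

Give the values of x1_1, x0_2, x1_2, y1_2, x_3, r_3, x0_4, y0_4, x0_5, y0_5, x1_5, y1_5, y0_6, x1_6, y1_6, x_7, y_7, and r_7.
x1_1 = 108; x0_2 = 412; x1_2 = 472; y1_2 = 376; x_3 = 228; r_3 = 36; x0_4 = 404; y0_4 = 368; x0_5 = 140; y0_5 = 156; x1_5 = 208; y1_5 = 208; y0_6 = 104; x1_6 = 408; y1_6 = 180; x_7 = 396; y_7 = 88; r_7 = 16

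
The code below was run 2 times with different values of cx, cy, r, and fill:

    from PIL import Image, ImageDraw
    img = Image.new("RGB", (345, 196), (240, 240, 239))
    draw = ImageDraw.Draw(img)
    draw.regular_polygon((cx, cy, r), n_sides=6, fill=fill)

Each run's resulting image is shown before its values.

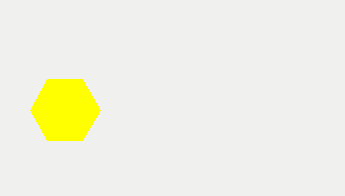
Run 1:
cx = 65; cy = 110; r = 35; fill = 'yellow'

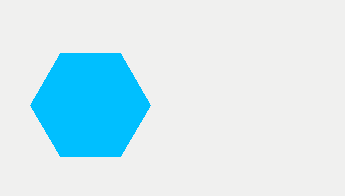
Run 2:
cx = 90; cy = 105; r = 60; fill = 'deepskyblue'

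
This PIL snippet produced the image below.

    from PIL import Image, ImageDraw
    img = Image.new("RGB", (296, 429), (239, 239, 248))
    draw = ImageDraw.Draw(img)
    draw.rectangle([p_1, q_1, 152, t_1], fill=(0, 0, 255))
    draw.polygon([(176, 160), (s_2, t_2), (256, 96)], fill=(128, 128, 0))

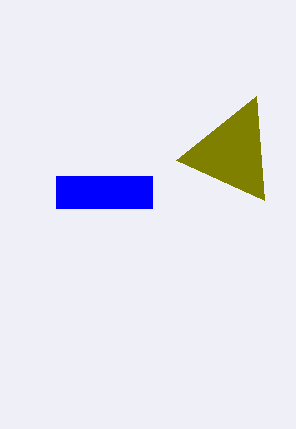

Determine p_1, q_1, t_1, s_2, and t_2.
p_1 = 56; q_1 = 176; t_1 = 208; s_2 = 264; t_2 = 200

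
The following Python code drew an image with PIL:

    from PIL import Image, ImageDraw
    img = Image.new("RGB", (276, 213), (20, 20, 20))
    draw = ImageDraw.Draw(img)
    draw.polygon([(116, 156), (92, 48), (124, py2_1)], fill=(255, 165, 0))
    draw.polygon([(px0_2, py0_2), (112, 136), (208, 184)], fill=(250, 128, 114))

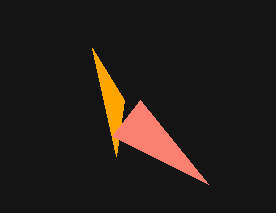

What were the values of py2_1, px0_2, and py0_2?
py2_1 = 100; px0_2 = 140; py0_2 = 100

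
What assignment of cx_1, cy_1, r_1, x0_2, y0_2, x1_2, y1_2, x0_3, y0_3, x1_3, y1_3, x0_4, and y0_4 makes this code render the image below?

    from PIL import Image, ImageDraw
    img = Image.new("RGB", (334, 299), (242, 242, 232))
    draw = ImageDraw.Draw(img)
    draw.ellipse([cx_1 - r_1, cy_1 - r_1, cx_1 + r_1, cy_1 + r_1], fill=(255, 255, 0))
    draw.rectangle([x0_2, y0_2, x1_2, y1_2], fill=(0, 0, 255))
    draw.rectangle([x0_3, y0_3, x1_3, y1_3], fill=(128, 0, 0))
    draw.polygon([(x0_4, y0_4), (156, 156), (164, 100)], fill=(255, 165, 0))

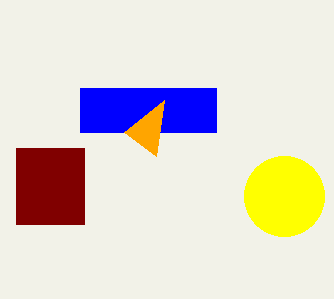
cx_1 = 284; cy_1 = 196; r_1 = 40; x0_2 = 80; y0_2 = 88; x1_2 = 216; y1_2 = 132; x0_3 = 16; y0_3 = 148; x1_3 = 84; y1_3 = 224; x0_4 = 124; y0_4 = 132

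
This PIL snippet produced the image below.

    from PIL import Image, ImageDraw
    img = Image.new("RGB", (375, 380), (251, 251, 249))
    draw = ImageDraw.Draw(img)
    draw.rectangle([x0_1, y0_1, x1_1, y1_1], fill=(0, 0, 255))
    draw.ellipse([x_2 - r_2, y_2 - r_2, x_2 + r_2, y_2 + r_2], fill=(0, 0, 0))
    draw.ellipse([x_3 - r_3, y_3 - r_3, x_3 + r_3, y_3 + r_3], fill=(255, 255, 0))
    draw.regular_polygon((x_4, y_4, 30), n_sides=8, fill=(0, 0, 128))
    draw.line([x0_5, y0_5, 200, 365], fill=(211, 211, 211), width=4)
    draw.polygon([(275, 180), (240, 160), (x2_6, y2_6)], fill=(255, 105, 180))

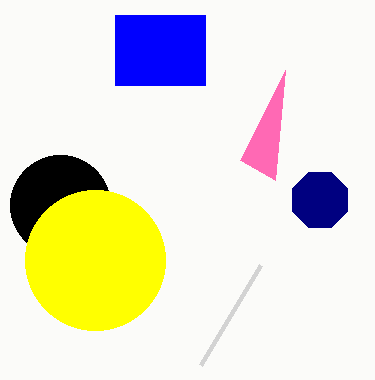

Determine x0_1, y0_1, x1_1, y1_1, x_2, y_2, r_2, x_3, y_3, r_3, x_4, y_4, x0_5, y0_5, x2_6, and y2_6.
x0_1 = 115
y0_1 = 15
x1_1 = 205
y1_1 = 85
x_2 = 60
y_2 = 205
r_2 = 50
x_3 = 95
y_3 = 260
r_3 = 70
x_4 = 320
y_4 = 200
x0_5 = 260
y0_5 = 265
x2_6 = 285
y2_6 = 70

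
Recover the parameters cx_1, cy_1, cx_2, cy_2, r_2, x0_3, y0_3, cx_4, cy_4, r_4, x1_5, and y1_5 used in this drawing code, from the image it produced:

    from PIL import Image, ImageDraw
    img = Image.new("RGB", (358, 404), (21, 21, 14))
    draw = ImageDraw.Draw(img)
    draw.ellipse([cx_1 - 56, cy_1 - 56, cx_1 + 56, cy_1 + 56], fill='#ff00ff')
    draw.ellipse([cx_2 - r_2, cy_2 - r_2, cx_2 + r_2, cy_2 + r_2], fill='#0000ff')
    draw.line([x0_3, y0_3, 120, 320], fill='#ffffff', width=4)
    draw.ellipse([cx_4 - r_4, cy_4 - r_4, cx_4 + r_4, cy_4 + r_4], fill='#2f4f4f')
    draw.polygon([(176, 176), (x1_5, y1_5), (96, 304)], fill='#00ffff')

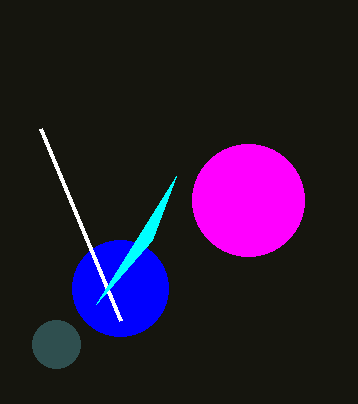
cx_1 = 248, cy_1 = 200, cx_2 = 120, cy_2 = 288, r_2 = 48, x0_3 = 40, y0_3 = 128, cx_4 = 56, cy_4 = 344, r_4 = 24, x1_5 = 152, y1_5 = 240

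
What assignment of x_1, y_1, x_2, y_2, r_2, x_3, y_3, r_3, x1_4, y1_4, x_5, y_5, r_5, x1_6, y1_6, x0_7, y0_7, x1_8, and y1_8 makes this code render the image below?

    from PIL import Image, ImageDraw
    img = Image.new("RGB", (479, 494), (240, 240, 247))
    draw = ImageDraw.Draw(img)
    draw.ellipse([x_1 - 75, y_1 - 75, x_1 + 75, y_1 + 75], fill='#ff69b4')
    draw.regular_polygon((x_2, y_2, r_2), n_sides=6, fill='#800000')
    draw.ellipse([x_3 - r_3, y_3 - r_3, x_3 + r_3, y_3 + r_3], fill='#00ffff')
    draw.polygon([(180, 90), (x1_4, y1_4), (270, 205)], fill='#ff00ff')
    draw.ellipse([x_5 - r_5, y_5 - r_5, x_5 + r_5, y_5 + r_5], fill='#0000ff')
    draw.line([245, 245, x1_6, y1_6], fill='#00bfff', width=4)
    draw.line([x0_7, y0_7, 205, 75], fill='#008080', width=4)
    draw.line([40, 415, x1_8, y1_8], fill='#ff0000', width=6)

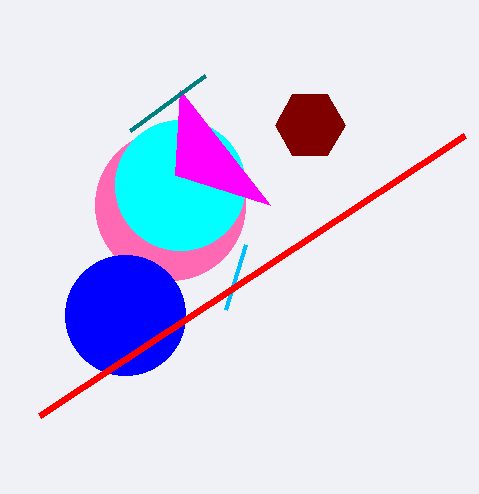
x_1 = 170; y_1 = 205; x_2 = 310; y_2 = 125; r_2 = 35; x_3 = 180; y_3 = 185; r_3 = 65; x1_4 = 175; y1_4 = 175; x_5 = 125; y_5 = 315; r_5 = 60; x1_6 = 225; y1_6 = 310; x0_7 = 130; y0_7 = 130; x1_8 = 465; y1_8 = 135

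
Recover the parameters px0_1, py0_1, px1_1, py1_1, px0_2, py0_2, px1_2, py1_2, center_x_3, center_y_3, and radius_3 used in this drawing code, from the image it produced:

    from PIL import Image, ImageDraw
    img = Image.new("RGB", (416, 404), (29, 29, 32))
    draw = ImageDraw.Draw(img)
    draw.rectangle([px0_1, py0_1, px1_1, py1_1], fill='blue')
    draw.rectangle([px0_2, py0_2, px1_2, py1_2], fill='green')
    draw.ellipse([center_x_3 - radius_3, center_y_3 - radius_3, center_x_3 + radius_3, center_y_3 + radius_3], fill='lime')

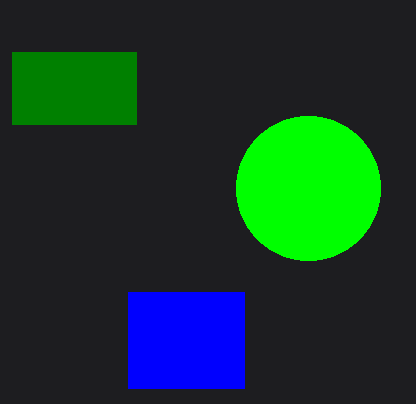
px0_1 = 128, py0_1 = 292, px1_1 = 244, py1_1 = 388, px0_2 = 12, py0_2 = 52, px1_2 = 136, py1_2 = 124, center_x_3 = 308, center_y_3 = 188, radius_3 = 72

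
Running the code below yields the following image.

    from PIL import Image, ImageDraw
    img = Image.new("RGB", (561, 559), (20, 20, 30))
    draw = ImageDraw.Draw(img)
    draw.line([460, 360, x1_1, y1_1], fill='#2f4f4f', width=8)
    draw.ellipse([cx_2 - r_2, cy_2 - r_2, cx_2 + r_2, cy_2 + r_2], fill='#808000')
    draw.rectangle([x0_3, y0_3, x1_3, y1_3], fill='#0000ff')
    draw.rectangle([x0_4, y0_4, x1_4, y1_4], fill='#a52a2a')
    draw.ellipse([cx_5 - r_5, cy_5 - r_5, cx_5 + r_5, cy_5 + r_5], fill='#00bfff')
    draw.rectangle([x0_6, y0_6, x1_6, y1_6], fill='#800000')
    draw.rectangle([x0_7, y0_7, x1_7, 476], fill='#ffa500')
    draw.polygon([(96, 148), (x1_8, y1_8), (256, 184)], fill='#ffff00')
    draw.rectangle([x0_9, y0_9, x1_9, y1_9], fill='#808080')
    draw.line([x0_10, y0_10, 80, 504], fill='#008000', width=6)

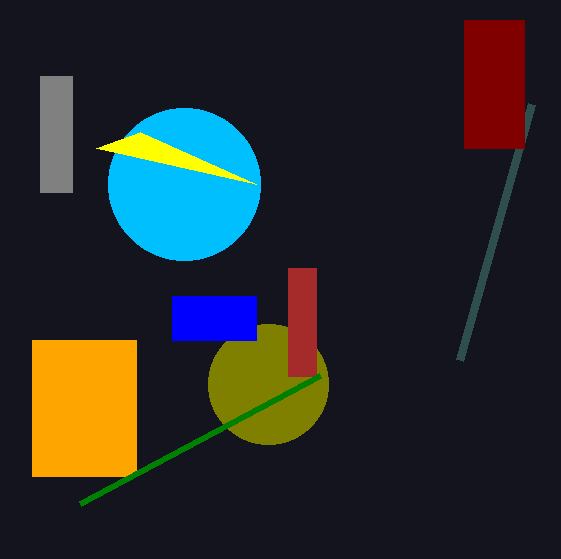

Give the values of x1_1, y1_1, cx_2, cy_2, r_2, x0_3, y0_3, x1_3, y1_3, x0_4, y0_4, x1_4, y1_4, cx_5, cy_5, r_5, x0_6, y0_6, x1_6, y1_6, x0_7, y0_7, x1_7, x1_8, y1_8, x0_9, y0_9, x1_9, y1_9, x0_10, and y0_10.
x1_1 = 532
y1_1 = 104
cx_2 = 268
cy_2 = 384
r_2 = 60
x0_3 = 172
y0_3 = 296
x1_3 = 256
y1_3 = 340
x0_4 = 288
y0_4 = 268
x1_4 = 316
y1_4 = 376
cx_5 = 184
cy_5 = 184
r_5 = 76
x0_6 = 464
y0_6 = 20
x1_6 = 524
y1_6 = 148
x0_7 = 32
y0_7 = 340
x1_7 = 136
x1_8 = 140
y1_8 = 132
x0_9 = 40
y0_9 = 76
x1_9 = 72
y1_9 = 192
x0_10 = 320
y0_10 = 376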